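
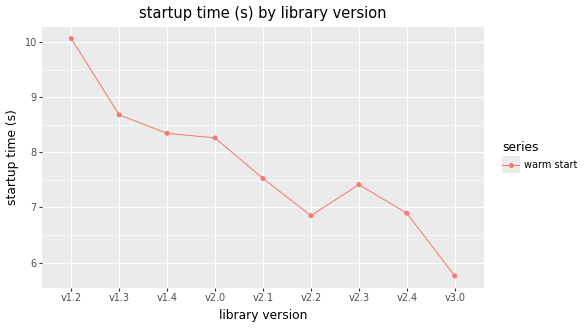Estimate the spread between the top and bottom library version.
Max v1.2 ≈ 10.0, min v3.0 ≈ 6.0; range ≈ 4.0.

≈ 4.0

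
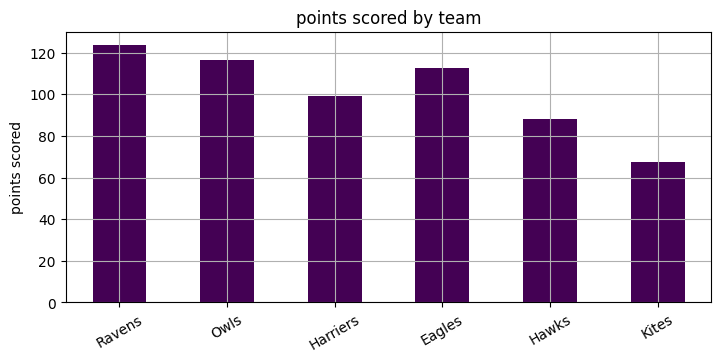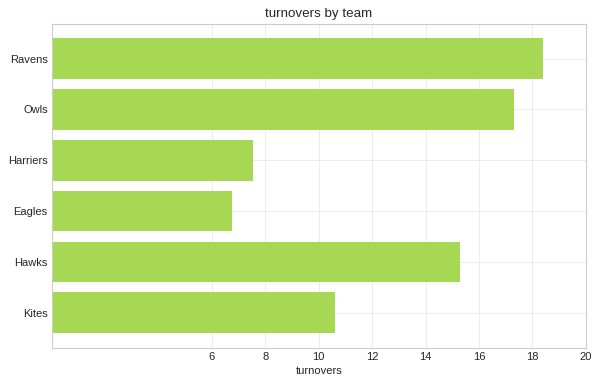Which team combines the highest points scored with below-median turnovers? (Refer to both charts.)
Eagles

Chart 2 median turnovers ≈ 12; below-median teams: Harriers, Eagles, Kites. Among those, Eagles has the highest points scored (≈ 120).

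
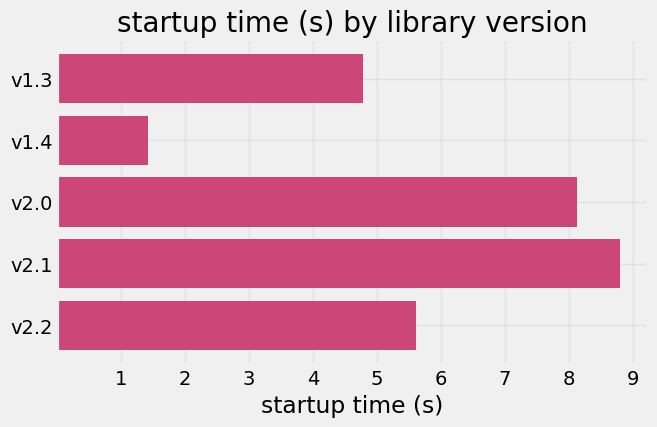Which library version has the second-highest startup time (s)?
v2.0

Top 3: v2.1 ≈ 9, v2.0 ≈ 8, v2.2 ≈ 6.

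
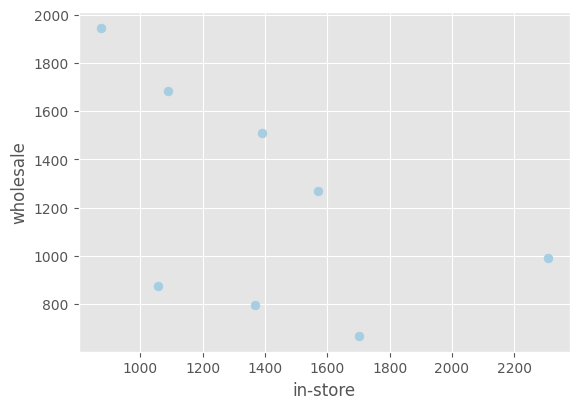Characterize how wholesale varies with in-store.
negative, moderate

Points are negatively correlated; moderate (|r| ≈ 0.5).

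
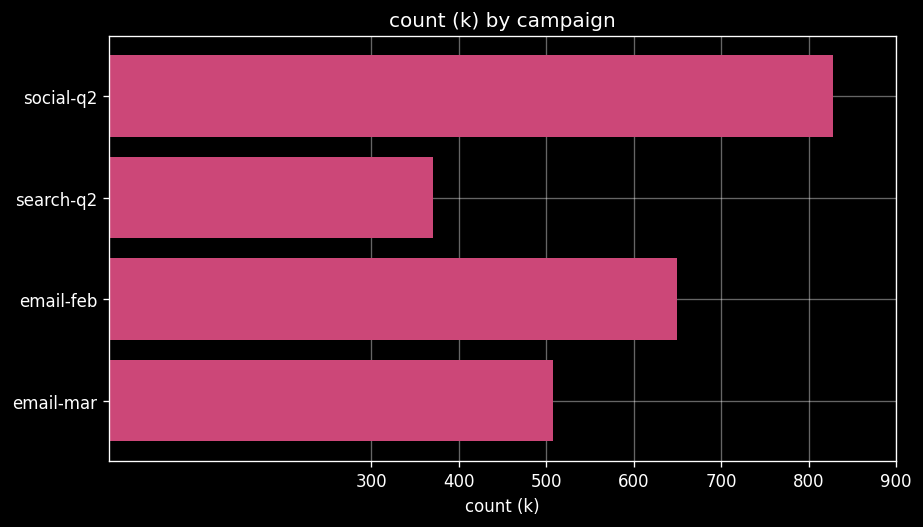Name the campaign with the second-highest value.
email-feb

Top 3: social-q2 ≈ 800, email-feb ≈ 600, email-mar ≈ 500.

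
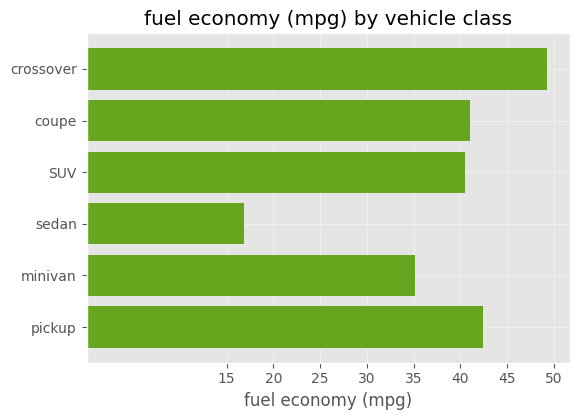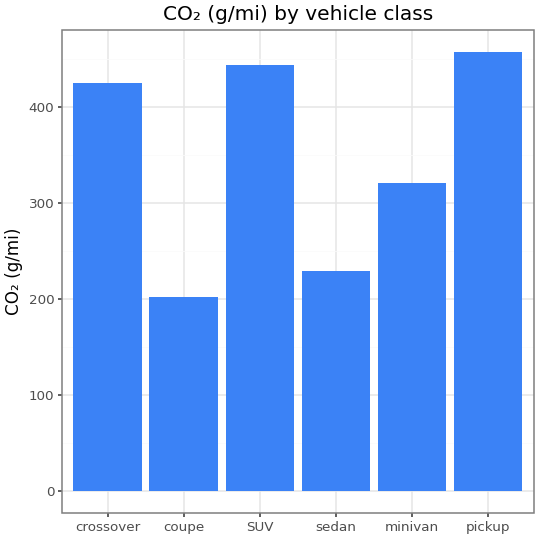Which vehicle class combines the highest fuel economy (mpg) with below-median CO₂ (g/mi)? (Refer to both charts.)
Chart 2 median CO₂ (g/mi) ≈ 350; below-median vehicle classes: coupe, sedan, minivan. Among those, coupe has the highest fuel economy (mpg) (≈ 40).

coupe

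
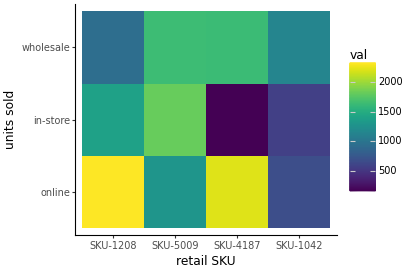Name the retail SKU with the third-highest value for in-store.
SKU-1042

Top 4 for in-store: SKU-5009 ≈ 1800, SKU-1208 ≈ 1400, SKU-1042 ≈ 600, SKU-4187 ≈ 200.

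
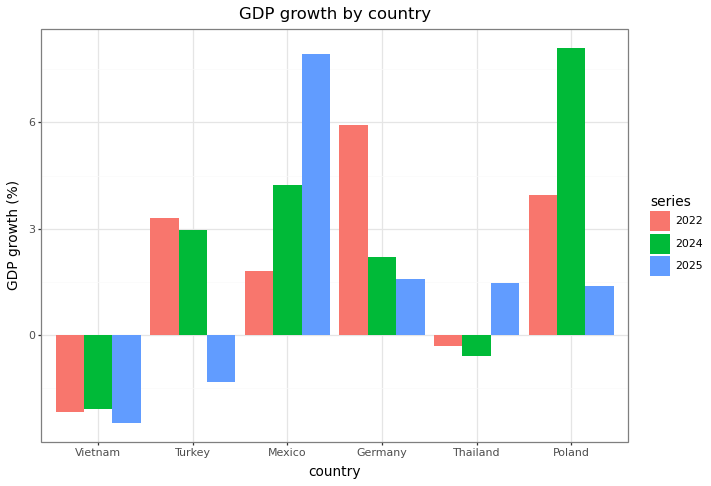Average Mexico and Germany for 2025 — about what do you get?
(8 + 2) / 2 ≈ 5.

≈ 5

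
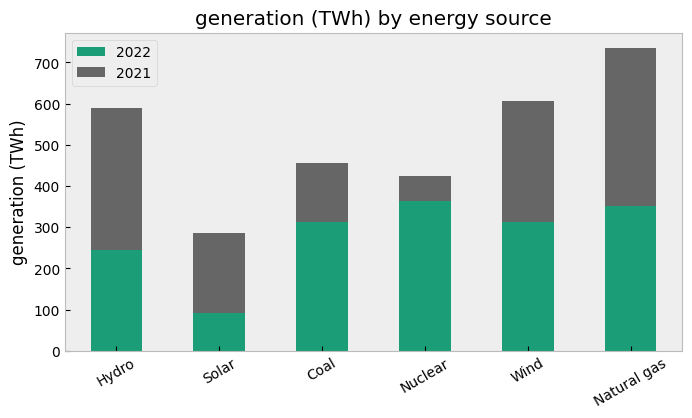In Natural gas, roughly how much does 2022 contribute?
2022 top ≈ 400, bottom ≈ 0; segment ≈ 400.

≈ 400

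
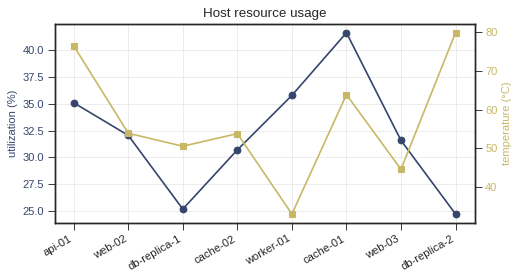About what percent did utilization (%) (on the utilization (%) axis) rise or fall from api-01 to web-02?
≈ -11.1%

api-01 ≈ 36, web-02 ≈ 32; (32 − 36) / 36 ≈ -11.1%.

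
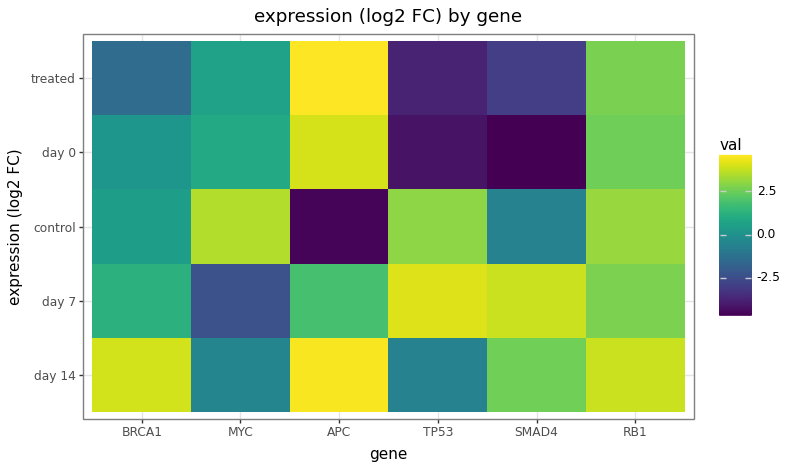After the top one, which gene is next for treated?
RB1

Top 3 for treated: APC ≈ 5, RB1 ≈ 3, MYC ≈ 1.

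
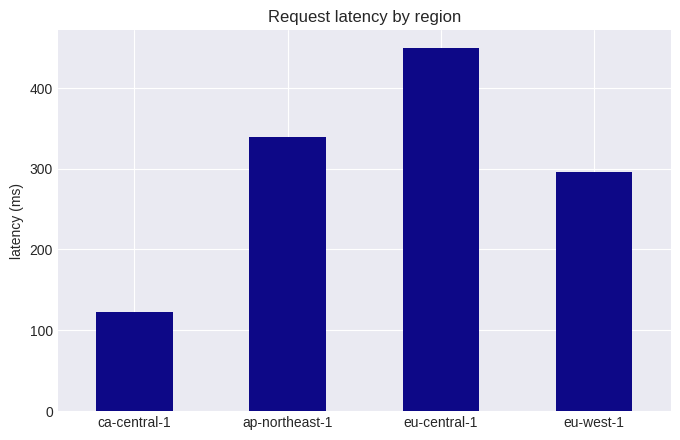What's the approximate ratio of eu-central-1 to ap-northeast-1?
eu-central-1 ≈ 450, ap-northeast-1 ≈ 350; 450/350 ≈ 1.29.

≈ 1.29×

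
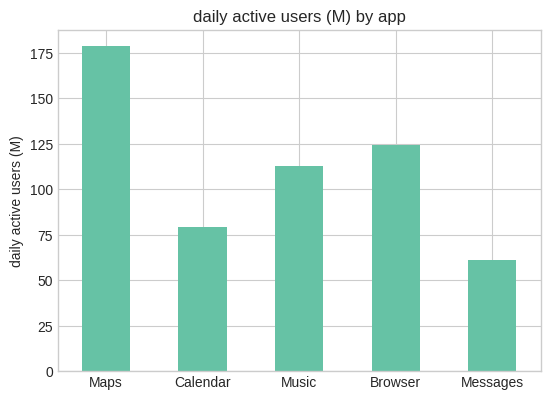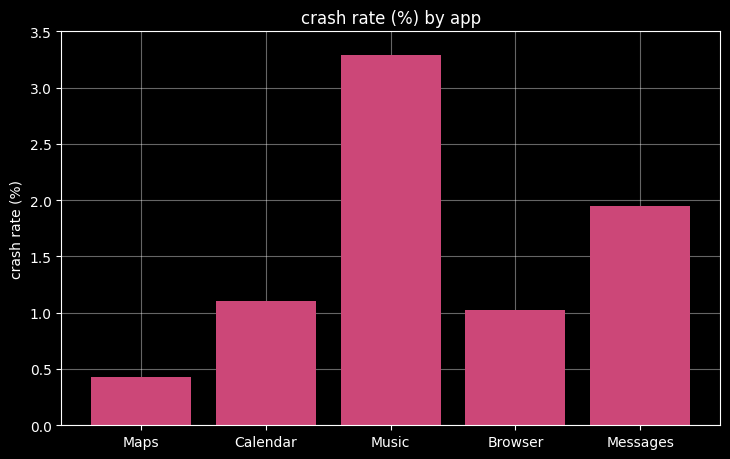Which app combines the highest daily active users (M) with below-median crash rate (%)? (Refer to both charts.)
Chart 2 median crash rate (%) ≈ 1; below-median apps: Maps, Browser. Among those, Maps has the highest daily active users (M) (≈ 180).

Maps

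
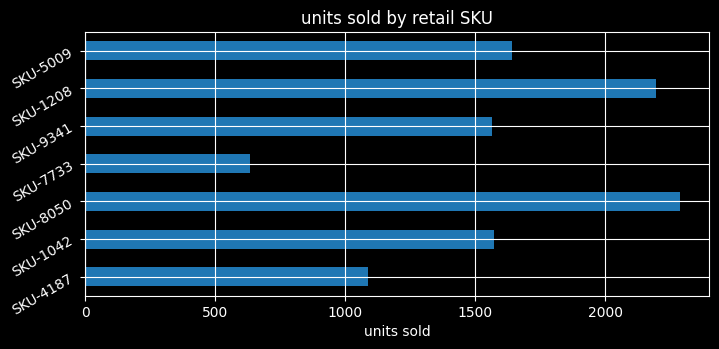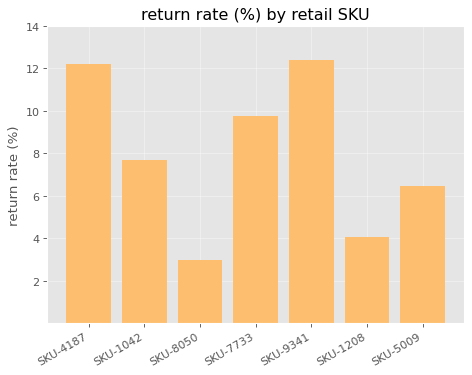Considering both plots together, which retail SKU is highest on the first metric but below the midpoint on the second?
Chart 2 median return rate (%) ≈ 8; below-median retail SKUs: SKU-8050, SKU-1208, SKU-5009. Among those, SKU-8050 has the highest units sold (≈ 2500).

SKU-8050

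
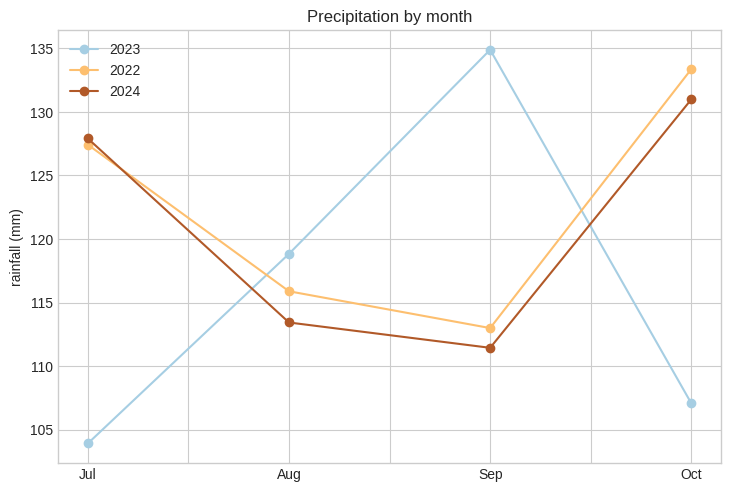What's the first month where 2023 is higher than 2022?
Jul: 2023 ≈ 105 vs 2022 ≈ 125 (not yet); Aug: 2023 ≈ 120 vs 2022 ≈ 115 (first crossover).

Aug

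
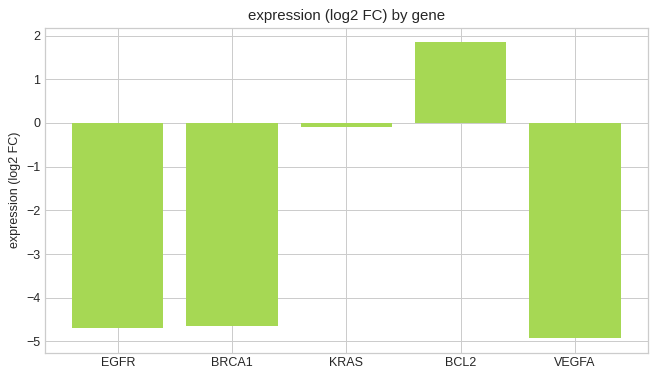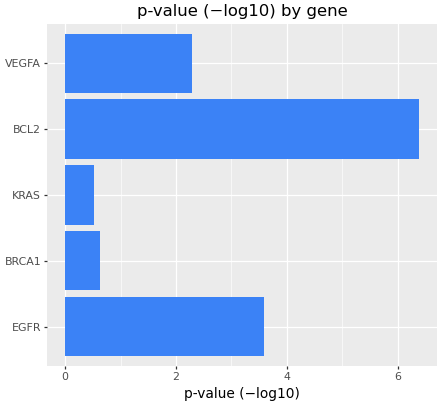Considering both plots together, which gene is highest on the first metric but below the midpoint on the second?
Chart 2 median p-value (−log10) ≈ 2; below-median genes: BRCA1, KRAS. Among those, KRAS has the highest expression (log2 FC) (≈ 0).

KRAS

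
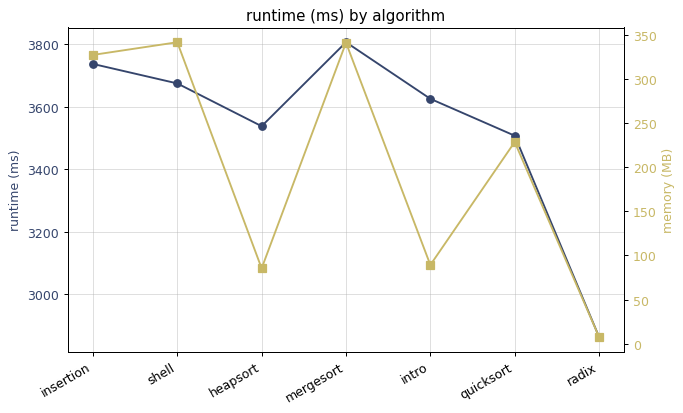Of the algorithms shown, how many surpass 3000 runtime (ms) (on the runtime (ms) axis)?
Above 3000: insertion, shell, heapsort, mergesort, intro, quicksort.

6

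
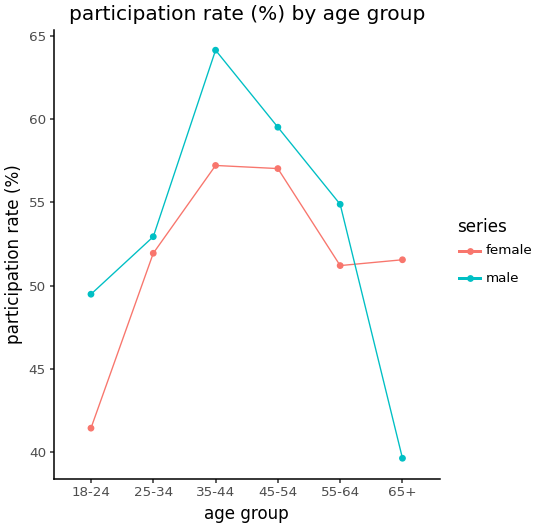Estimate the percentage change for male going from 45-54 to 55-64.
≈ -8.3%

45-54 ≈ 60, 55-64 ≈ 55; (55 − 60) / 60 ≈ -8.3%.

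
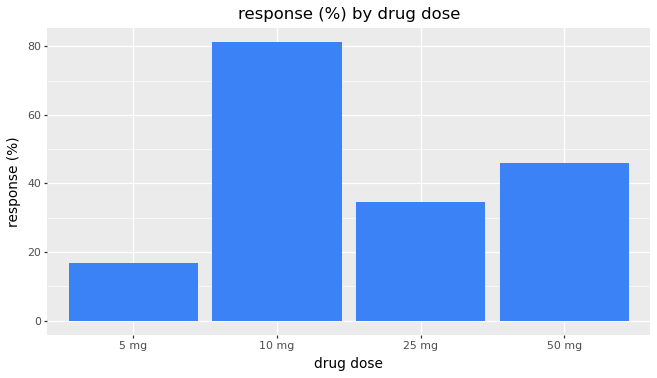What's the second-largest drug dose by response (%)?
Top 3: 10 mg ≈ 80, 50 mg ≈ 50, 25 mg ≈ 30.

50 mg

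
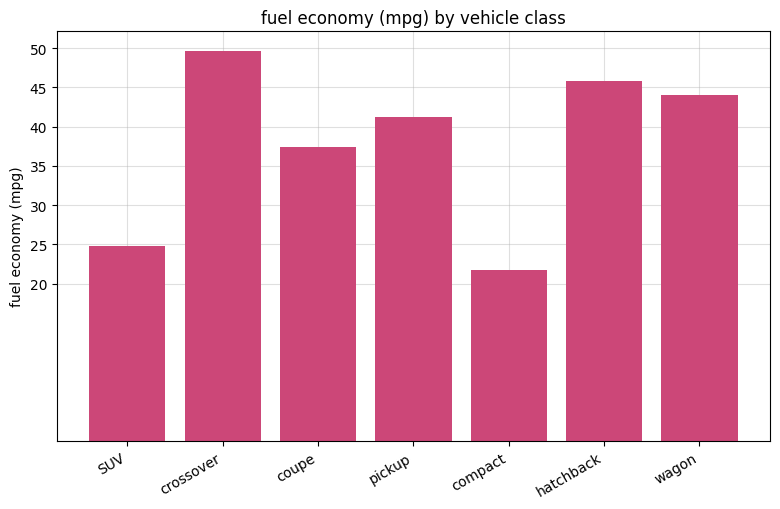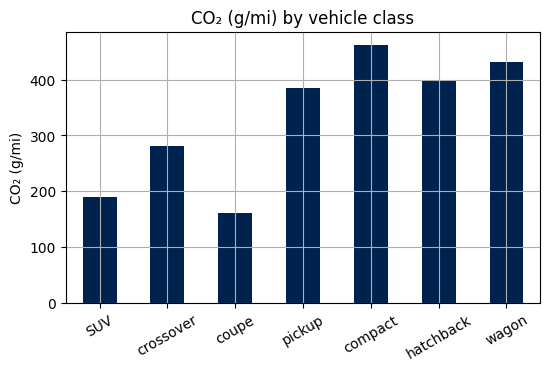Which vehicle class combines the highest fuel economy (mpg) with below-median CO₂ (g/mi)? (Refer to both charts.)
Chart 2 median CO₂ (g/mi) ≈ 400; below-median vehicle classes: SUV, crossover, coupe. Among those, crossover has the highest fuel economy (mpg) (≈ 50).

crossover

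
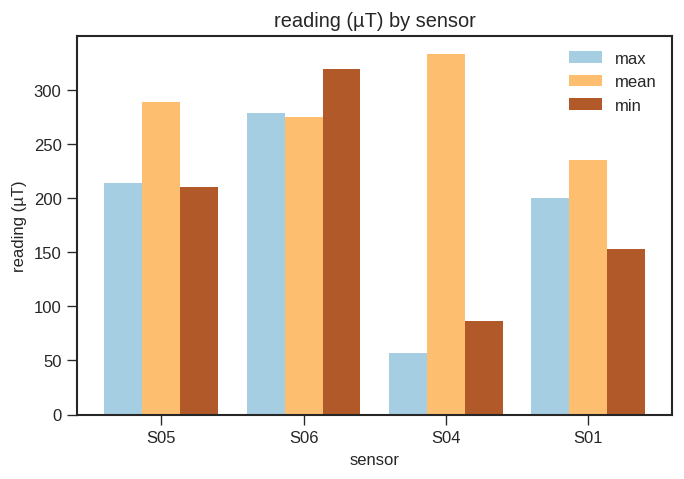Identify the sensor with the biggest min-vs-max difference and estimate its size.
S01: min ≈ 150, max ≈ 200 → gap ≈ 50. Next-largest (S06) is only ≈ 0.

S01, ≈ 50 µT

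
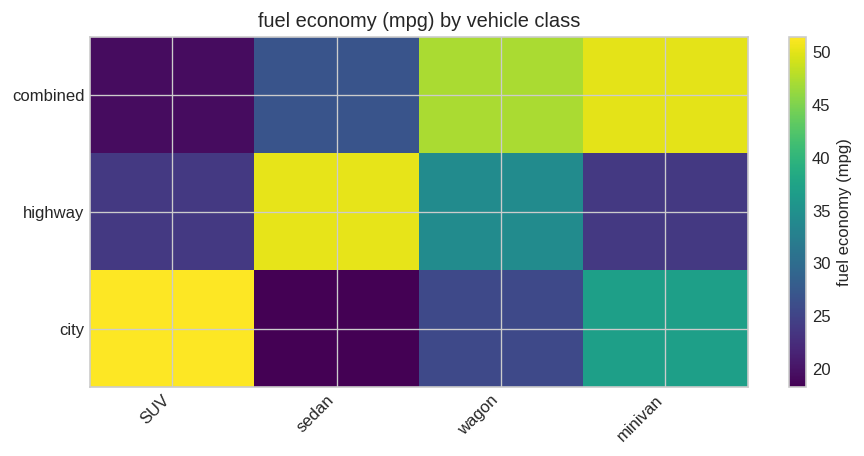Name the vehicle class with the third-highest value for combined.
sedan

Top 4 for combined: minivan ≈ 50, wagon ≈ 45, sedan ≈ 25, SUV ≈ 20.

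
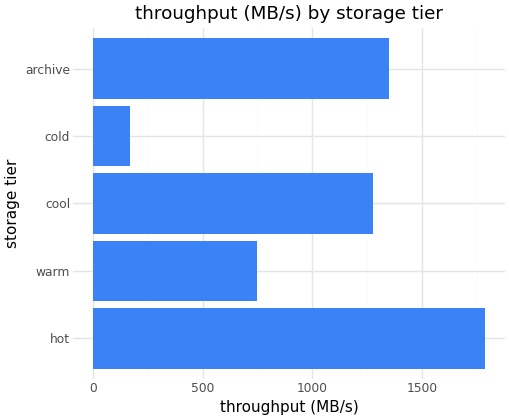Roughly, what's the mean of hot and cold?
≈ 1000

(1800 + 200) / 2 ≈ 1000.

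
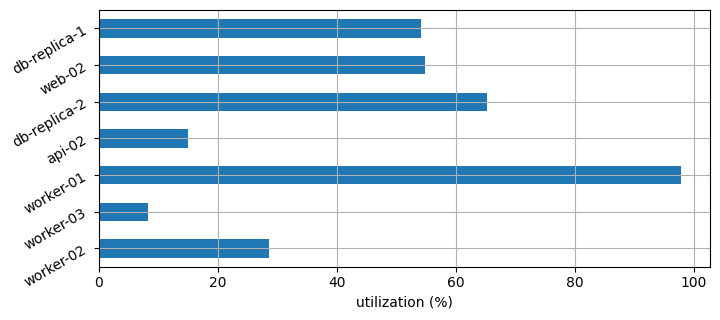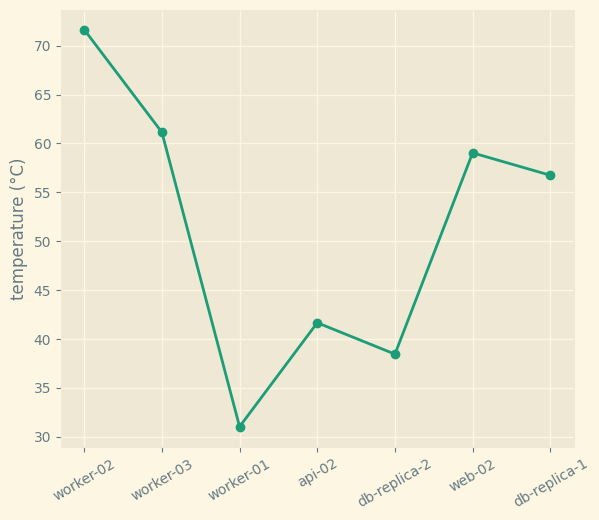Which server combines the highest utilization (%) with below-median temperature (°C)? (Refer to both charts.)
worker-01

Chart 2 median temperature (°C) ≈ 60; below-median servers: worker-01, api-02, db-replica-2. Among those, worker-01 has the highest utilization (%) (≈ 100).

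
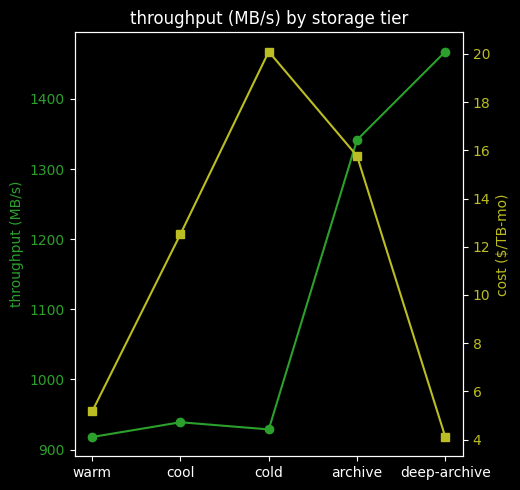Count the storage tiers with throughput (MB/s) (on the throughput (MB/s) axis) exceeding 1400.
Above 1400: deep-archive.

1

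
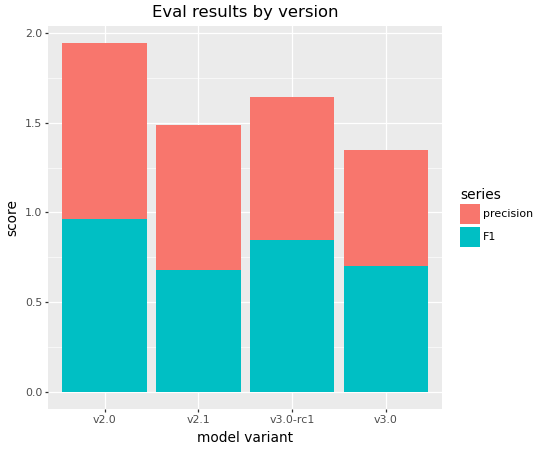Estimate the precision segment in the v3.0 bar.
precision top ≈ 1.4, bottom ≈ 0.8; segment ≈ 0.6.

≈ 0.6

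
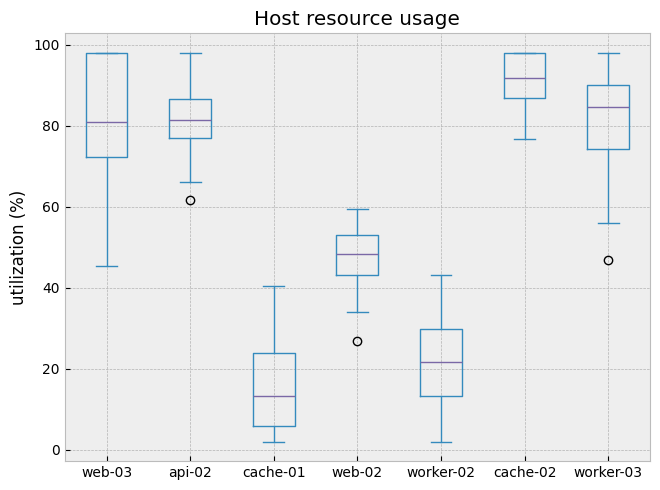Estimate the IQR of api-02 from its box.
Q3 ≈ 90, Q1 ≈ 80; IQR ≈ 10.

≈ 10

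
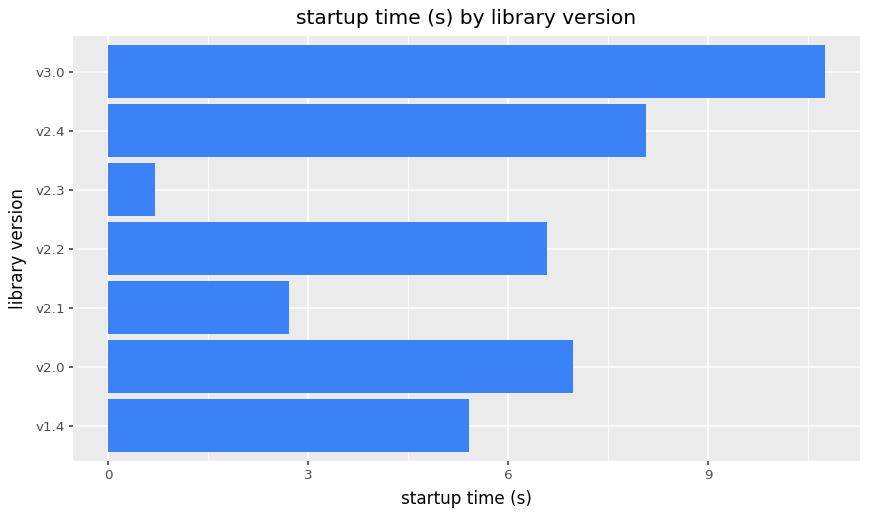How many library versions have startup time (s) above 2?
6

Above 2: v1.4, v2.0, v2.1, v2.2, v2.4, v3.0.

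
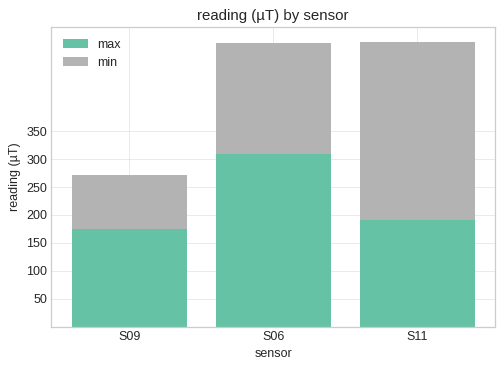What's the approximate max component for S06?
max top ≈ 300, bottom ≈ 0; segment ≈ 300.

≈ 300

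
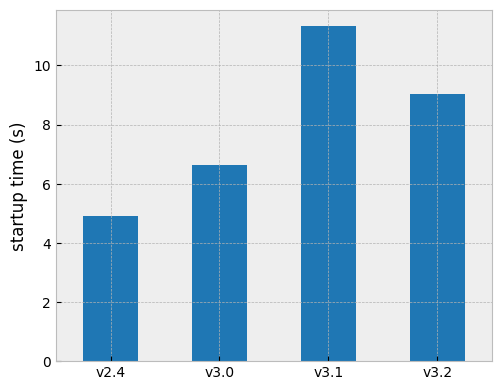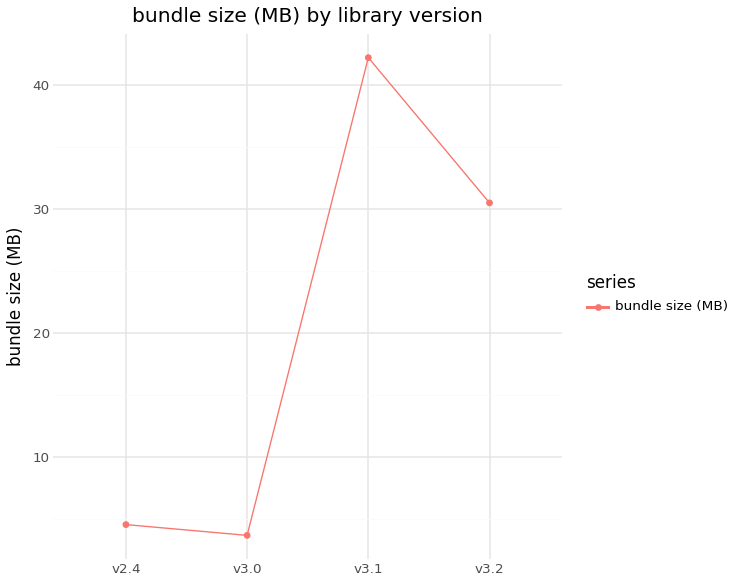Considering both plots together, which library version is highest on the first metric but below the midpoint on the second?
Chart 2 median bundle size (MB) ≈ 20; below-median library versions: v2.4, v3.0. Among those, v3.0 has the highest startup time (s) (≈ 6).

v3.0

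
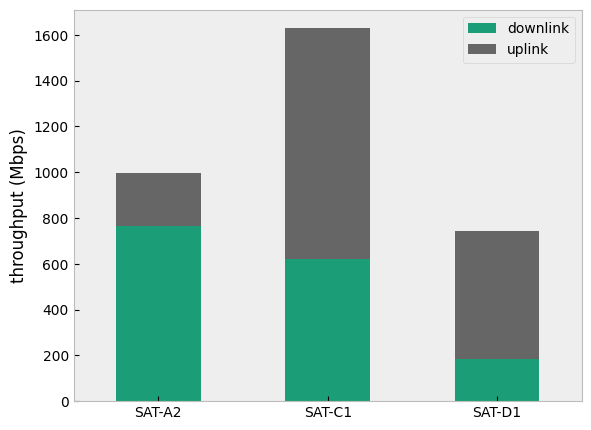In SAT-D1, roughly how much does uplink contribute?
uplink top ≈ 800, bottom ≈ 200; segment ≈ 600.

≈ 600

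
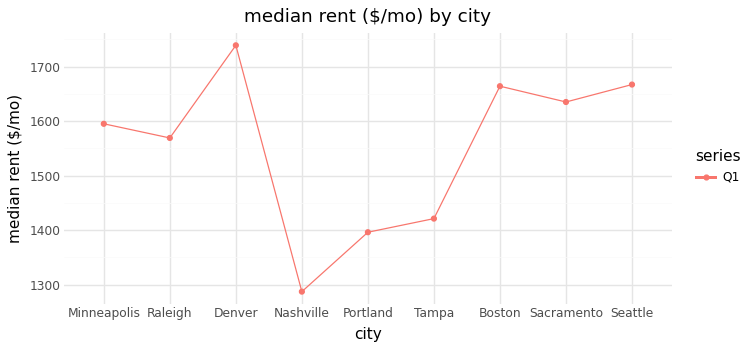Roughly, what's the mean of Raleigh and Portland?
≈ 1475

(1550 + 1400) / 2 ≈ 1475.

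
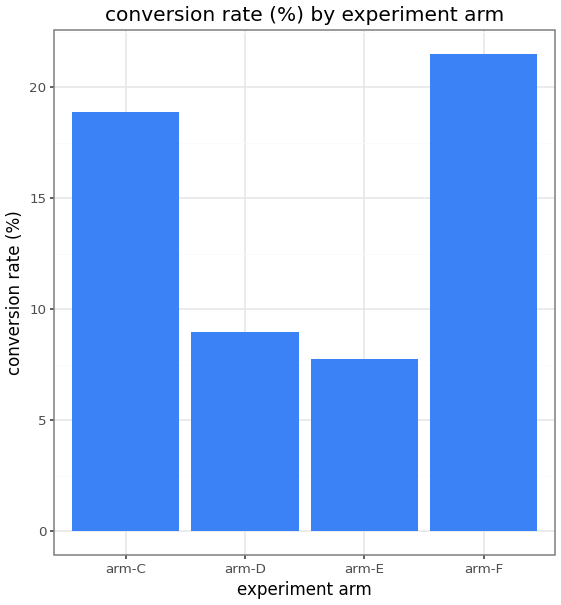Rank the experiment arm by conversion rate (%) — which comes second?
Top 3: arm-F ≈ 22, arm-C ≈ 18, arm-D ≈ 8.

arm-C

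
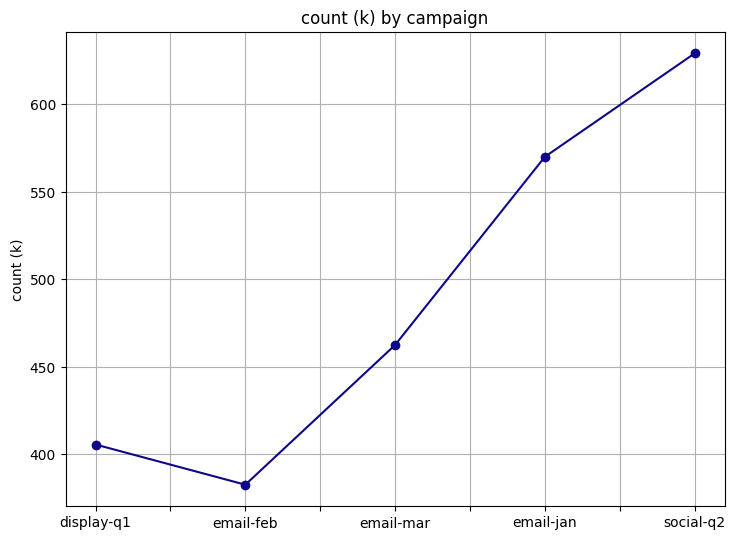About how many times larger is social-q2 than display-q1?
social-q2 ≈ 625, display-q1 ≈ 400; 625/400 ≈ 1.56.

≈ 1.56×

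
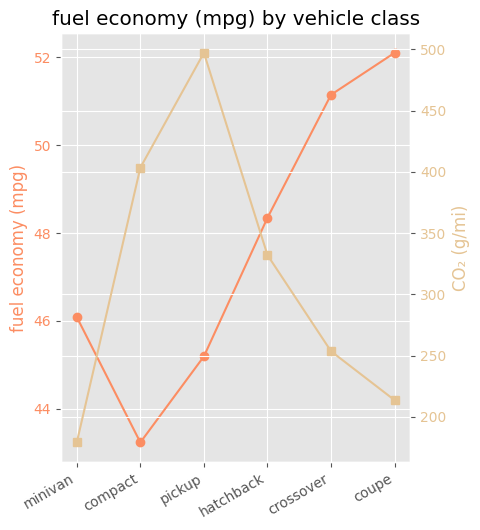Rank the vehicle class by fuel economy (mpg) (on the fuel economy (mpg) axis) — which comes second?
crossover

Top 3 (on the fuel economy (mpg) axis): coupe ≈ 52, crossover ≈ 51, hatchback ≈ 48.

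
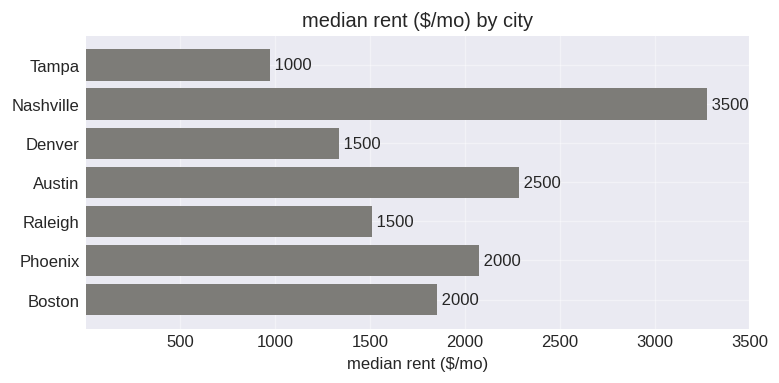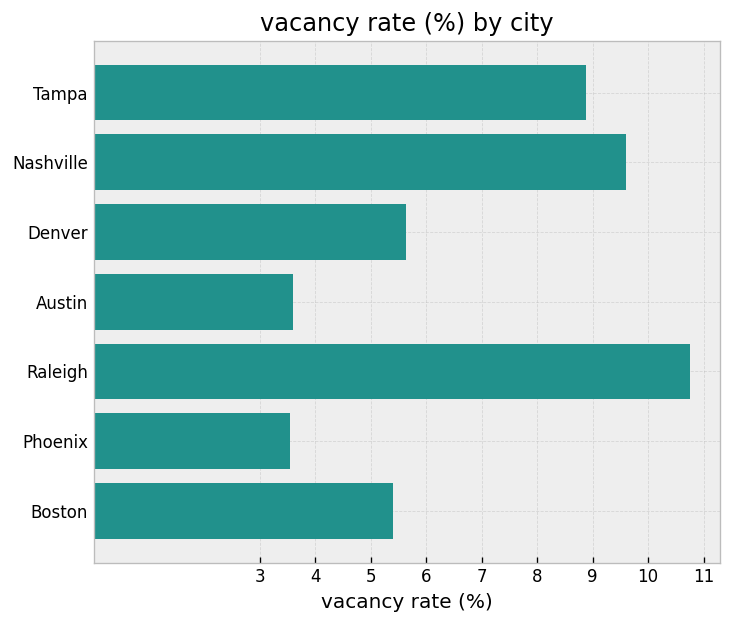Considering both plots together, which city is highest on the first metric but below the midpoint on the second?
Austin

Chart 2 median vacancy rate (%) ≈ 6; below-median cities: Austin, Phoenix, Boston. Among those, Austin has the highest median rent ($/mo) (≈ 2500).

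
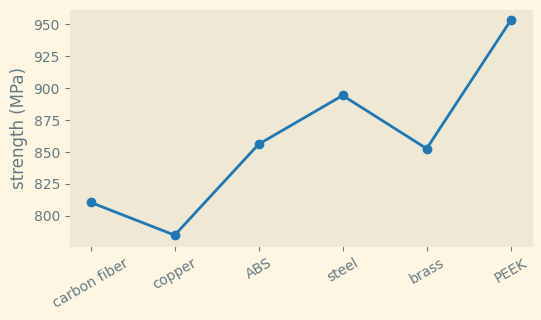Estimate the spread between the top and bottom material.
≈ 180

Max PEEK ≈ 960, min copper ≈ 780; range ≈ 180.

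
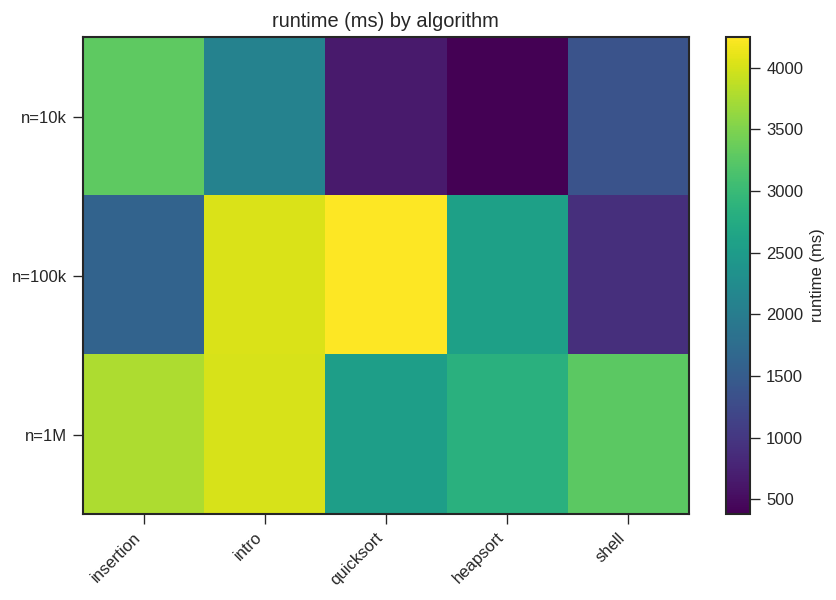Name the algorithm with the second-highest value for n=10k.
Top 3 for n=10k: insertion ≈ 3500, intro ≈ 2000, shell ≈ 1500.

intro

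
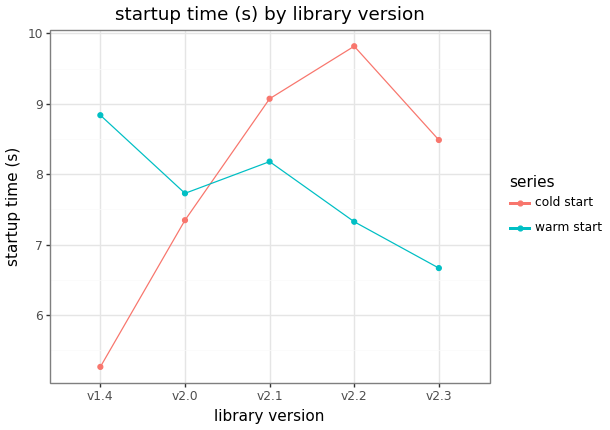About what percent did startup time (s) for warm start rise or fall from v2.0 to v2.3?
v2.0 ≈ 7.5, v2.3 ≈ 6.5; (6.5 − 7.5) / 7.5 ≈ -13.3%.

≈ -13.3%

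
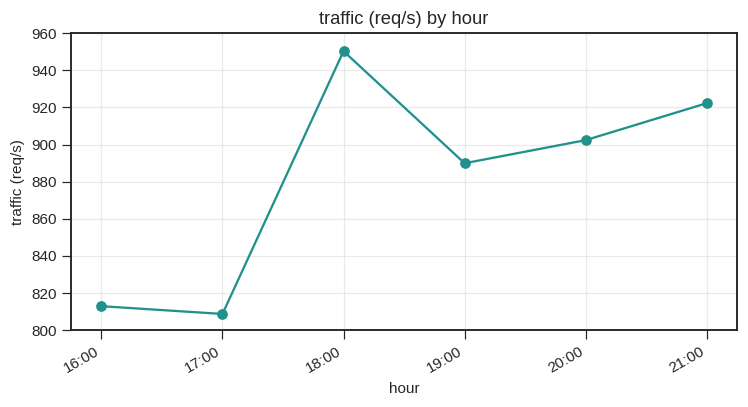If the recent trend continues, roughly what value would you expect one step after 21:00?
Last three: 880, 900, 920 → slope ≈ 20/step → next ≈ 940.

≈ 940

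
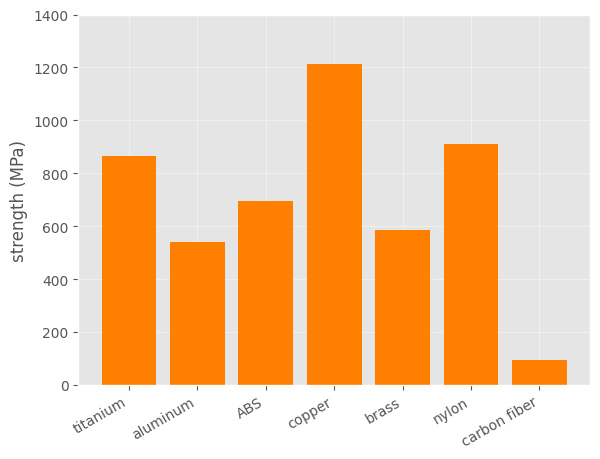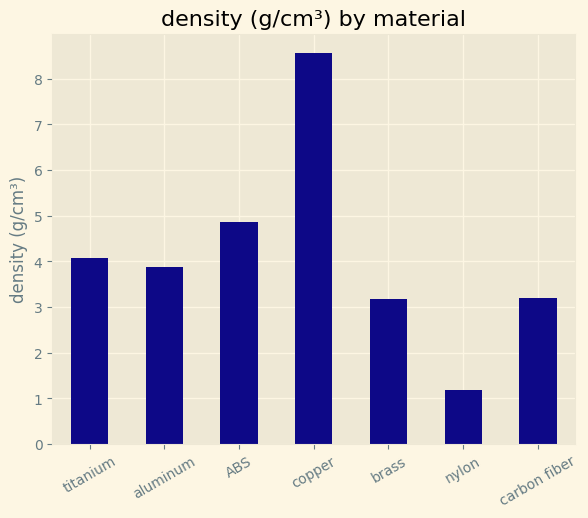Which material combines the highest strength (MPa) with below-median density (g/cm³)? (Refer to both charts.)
nylon

Chart 2 median density (g/cm³) ≈ 4; below-median materials: brass, nylon, carbon fiber. Among those, nylon has the highest strength (MPa) (≈ 1000).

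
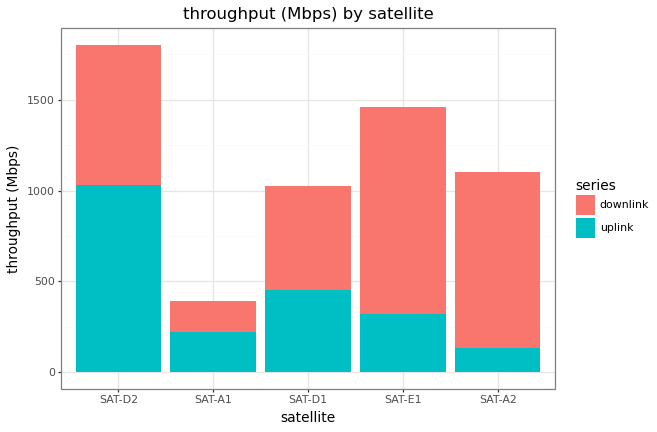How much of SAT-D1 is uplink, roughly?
uplink top ≈ 400, bottom ≈ 0; segment ≈ 400.

≈ 400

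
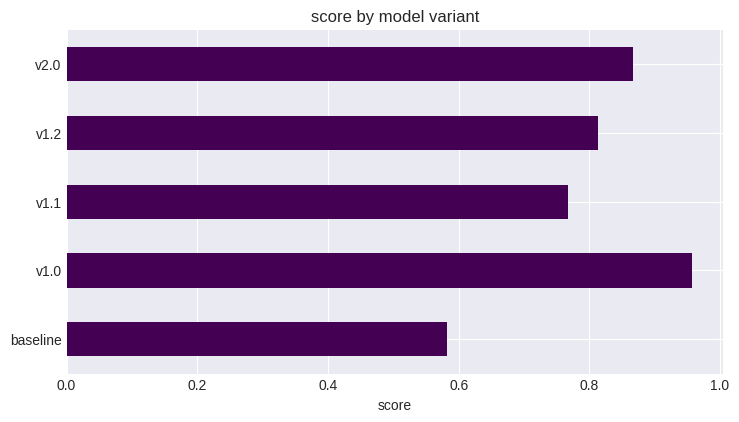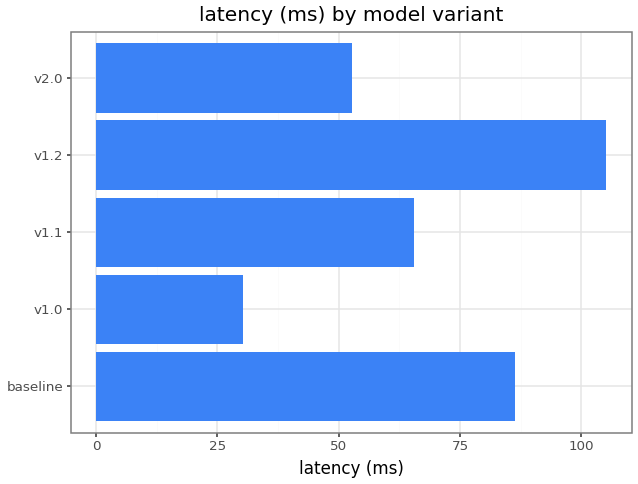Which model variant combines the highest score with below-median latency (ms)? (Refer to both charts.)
v1.0

Chart 2 median latency (ms) ≈ 70; below-median model variants: v1.0, v2.0. Among those, v1.0 has the highest score (≈ 1).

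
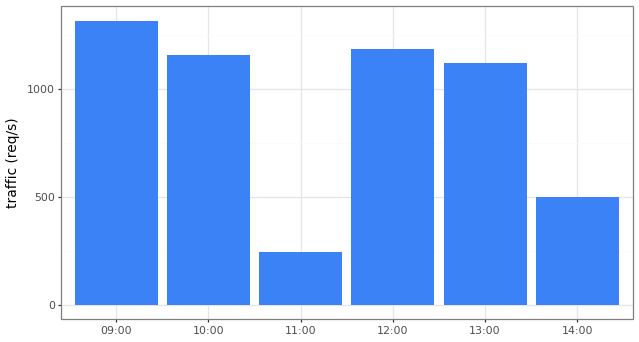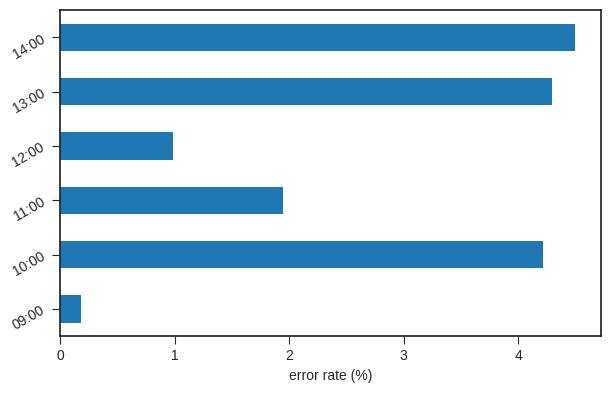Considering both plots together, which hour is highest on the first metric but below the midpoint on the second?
Chart 2 median error rate (%) ≈ 3; below-median hours: 09:00, 11:00, 12:00. Among those, 09:00 has the highest traffic (req/s) (≈ 1400).

09:00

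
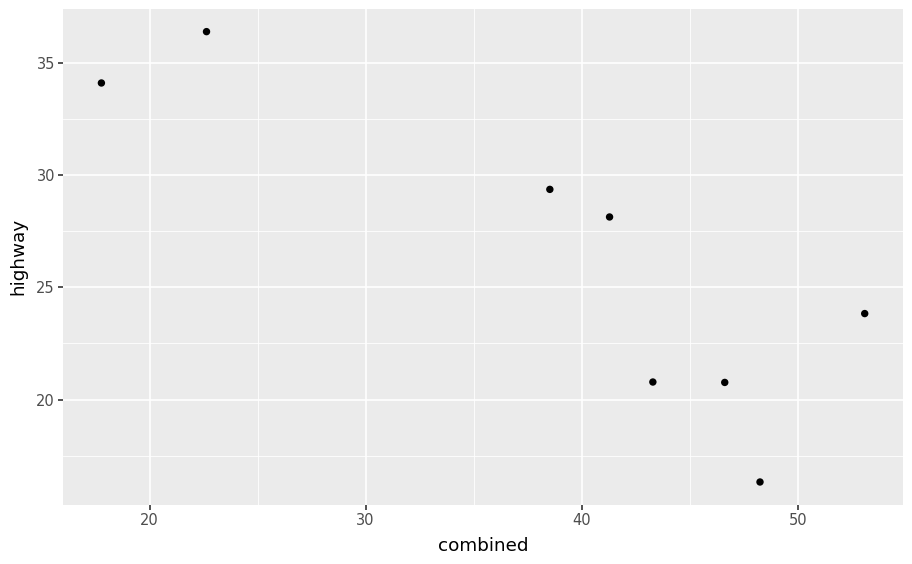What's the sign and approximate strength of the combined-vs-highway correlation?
negative, strong

Points are negatively correlated; strong (|r| ≈ 0.9).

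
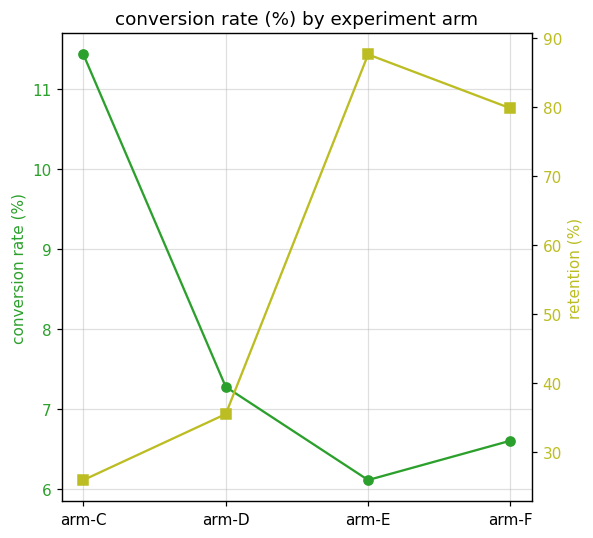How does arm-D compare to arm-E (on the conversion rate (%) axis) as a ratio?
arm-D ≈ 7.5, arm-E ≈ 6.0; 7.5/6.0 ≈ 1.25.

≈ 1.25×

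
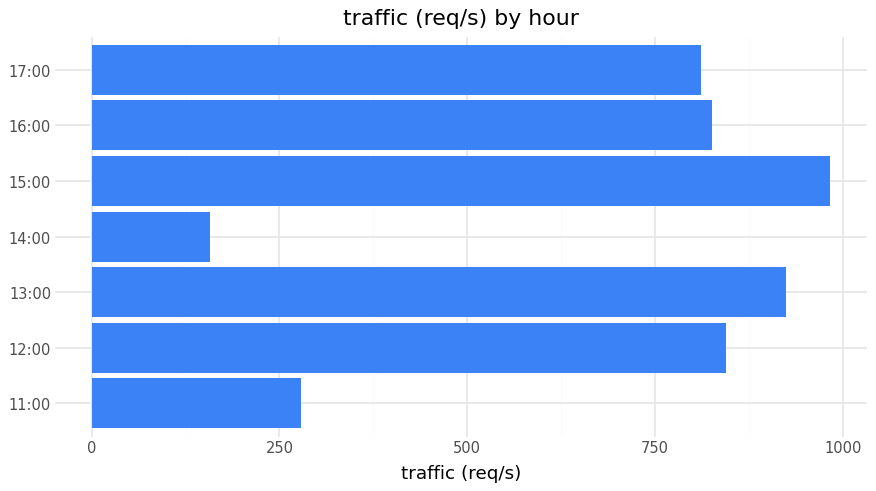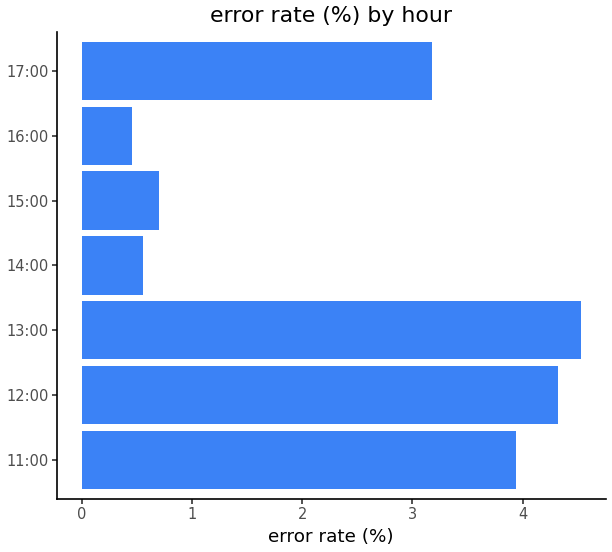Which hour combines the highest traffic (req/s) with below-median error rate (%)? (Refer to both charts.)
Chart 2 median error rate (%) ≈ 3; below-median hours: 14:00, 15:00, 16:00. Among those, 15:00 has the highest traffic (req/s) (≈ 1000).

15:00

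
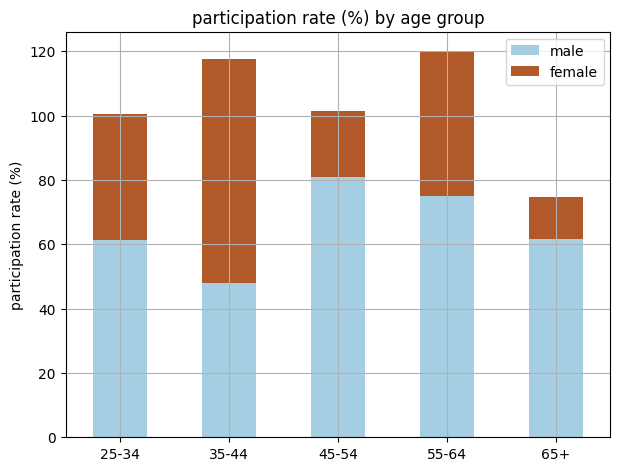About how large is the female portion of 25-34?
≈ 40

female top ≈ 100, bottom ≈ 60; segment ≈ 40.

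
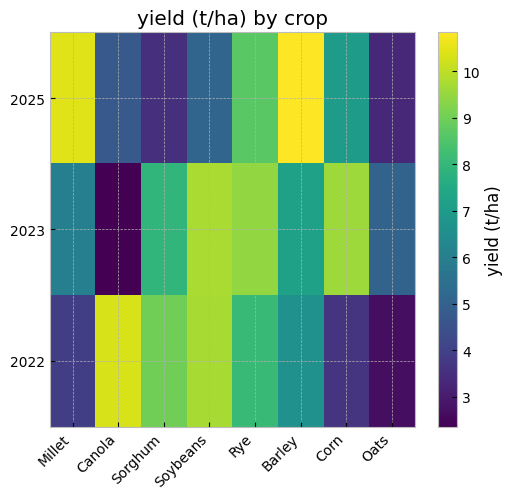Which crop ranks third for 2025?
Top 4 for 2025: Barley ≈ 11, Millet ≈ 10, Rye ≈ 9, Corn ≈ 7.

Rye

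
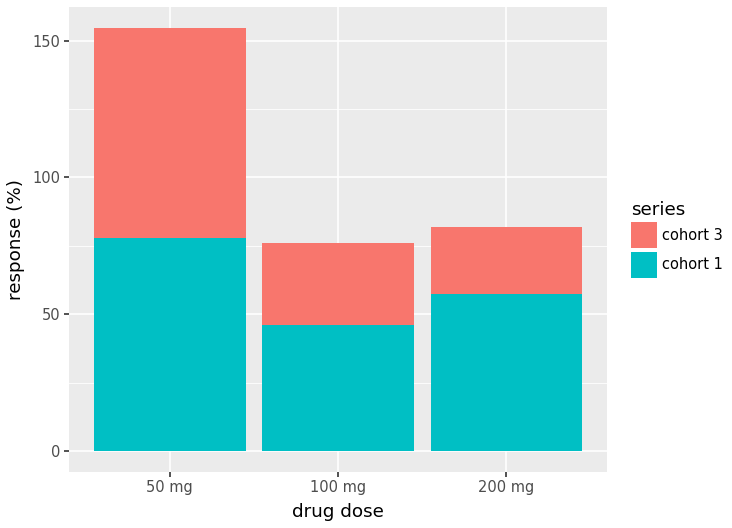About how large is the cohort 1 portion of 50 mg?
≈ 80

cohort 1 top ≈ 80, bottom ≈ 0; segment ≈ 80.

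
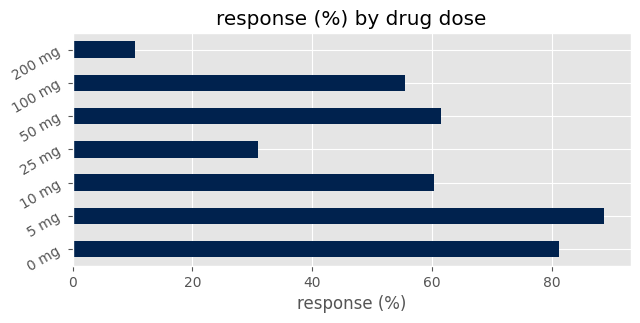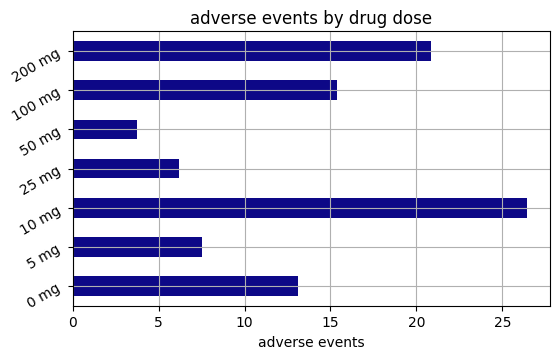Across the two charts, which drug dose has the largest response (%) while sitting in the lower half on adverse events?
5 mg

Chart 2 median adverse events ≈ 15; below-median drug doses: 5 mg, 25 mg, 50 mg. Among those, 5 mg has the highest response (%) (≈ 90).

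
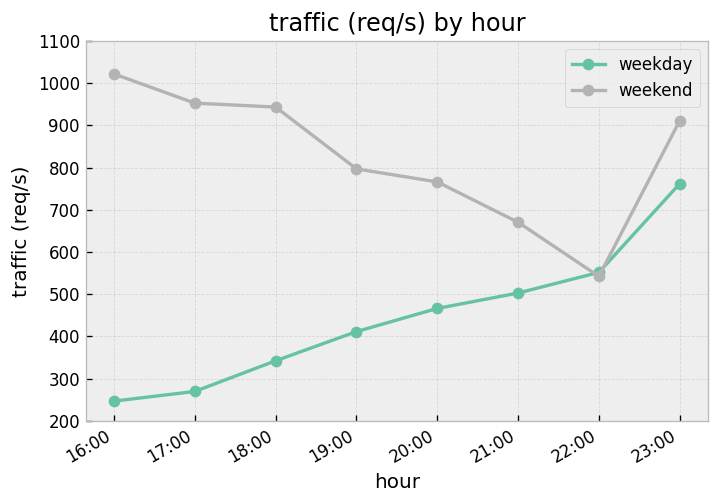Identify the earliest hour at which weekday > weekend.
21:00: weekday ≈ 500 vs weekend ≈ 700 (not yet); 22:00: weekday ≈ 600 vs weekend ≈ 500 (first crossover).

22:00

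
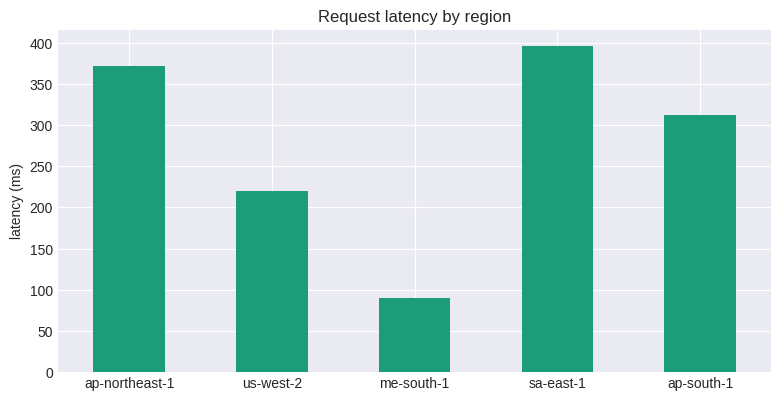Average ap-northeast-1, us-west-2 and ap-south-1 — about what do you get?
(350 + 200 + 300) / 3 ≈ 283.

≈ 283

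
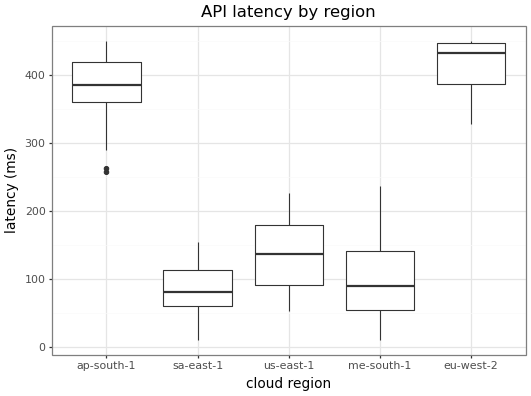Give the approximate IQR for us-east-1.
Q3 ≈ 200, Q1 ≈ 100; IQR ≈ 100.

≈ 100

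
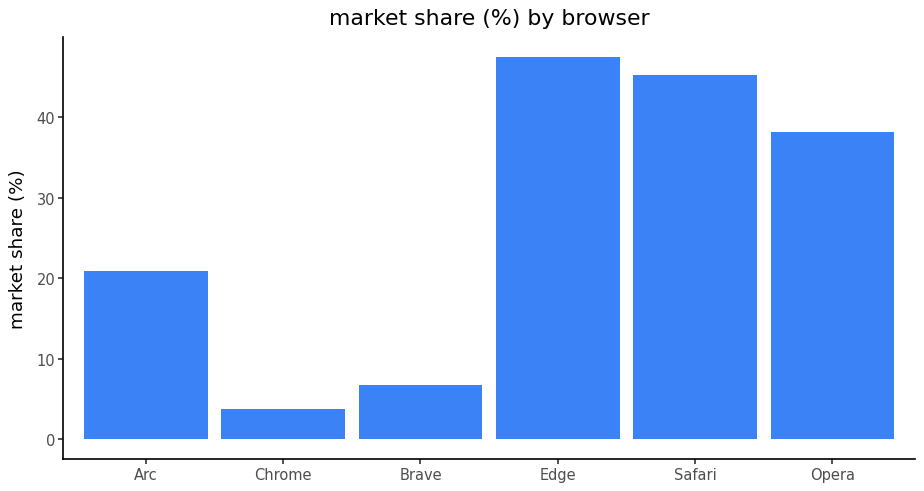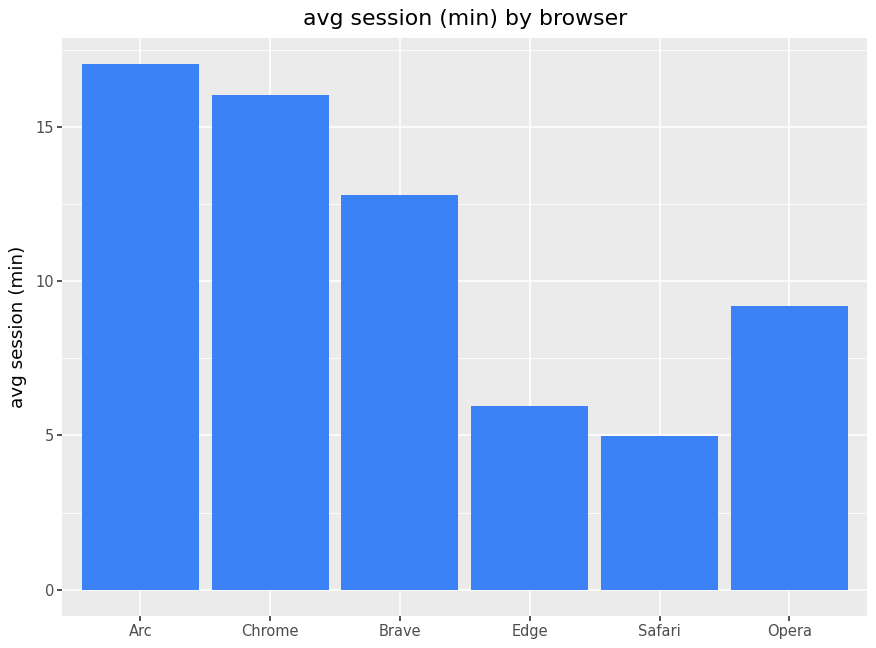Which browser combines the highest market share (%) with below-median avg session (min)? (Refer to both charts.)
Chart 2 median avg session (min) ≈ 10; below-median browsers: Edge, Safari, Opera. Among those, Edge has the highest market share (%) (≈ 50).

Edge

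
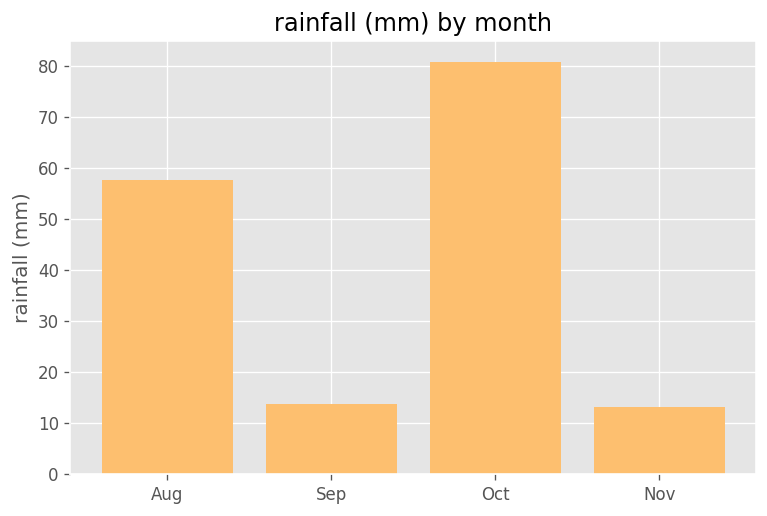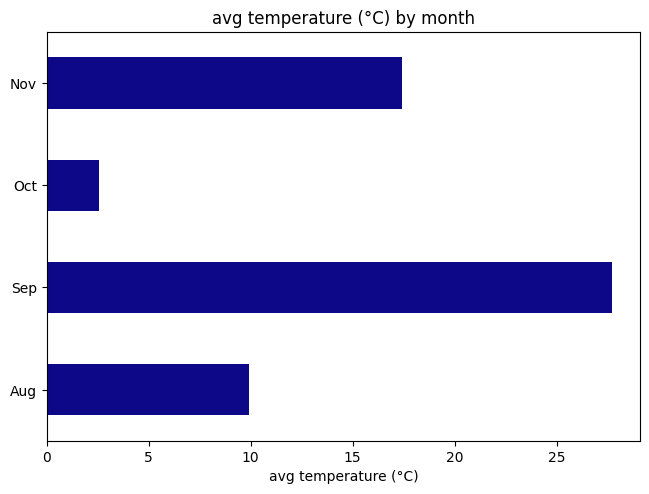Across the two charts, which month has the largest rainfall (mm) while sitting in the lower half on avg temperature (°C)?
Oct

Chart 2 median avg temperature (°C) ≈ 15; below-median months: Aug, Oct. Among those, Oct has the highest rainfall (mm) (≈ 80).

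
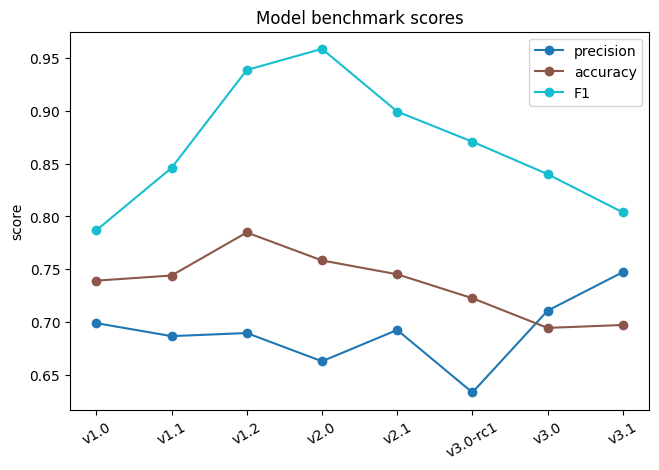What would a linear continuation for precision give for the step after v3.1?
Last three: 0.65, 0.70, 0.75 → slope ≈ 0.05/step → next ≈ 0.8.

≈ 0.8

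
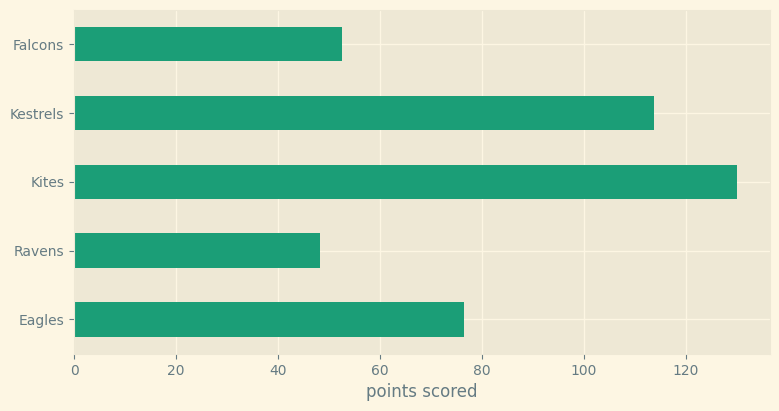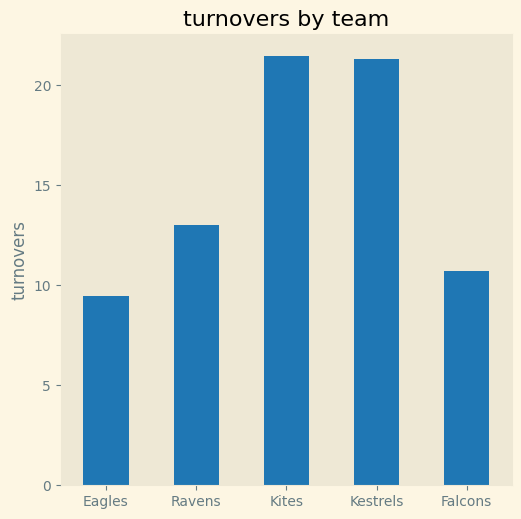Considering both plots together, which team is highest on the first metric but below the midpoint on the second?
Eagles

Chart 2 median turnovers ≈ 14; below-median teams: Eagles, Falcons. Among those, Eagles has the highest points scored (≈ 80).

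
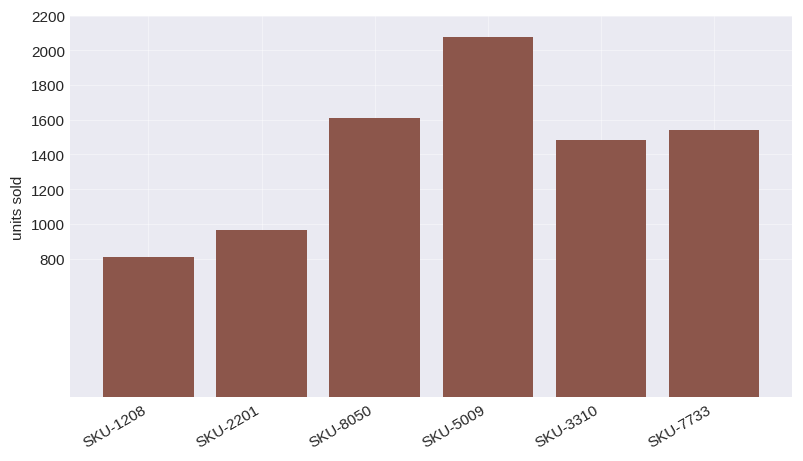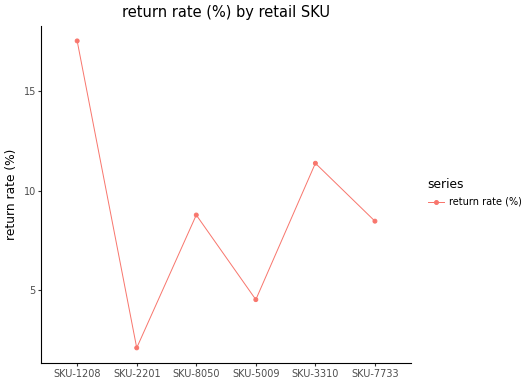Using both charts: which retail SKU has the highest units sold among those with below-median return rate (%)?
SKU-5009

Chart 2 median return rate (%) ≈ 8; below-median retail SKUs: SKU-2201, SKU-5009, SKU-7733. Among those, SKU-5009 has the highest units sold (≈ 2000).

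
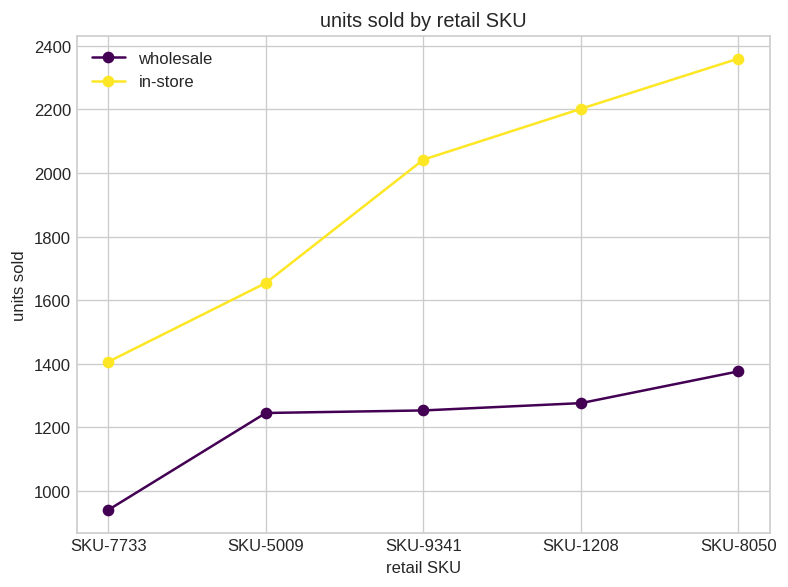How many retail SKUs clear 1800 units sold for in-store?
Above 1800: SKU-9341, SKU-1208, SKU-8050.

3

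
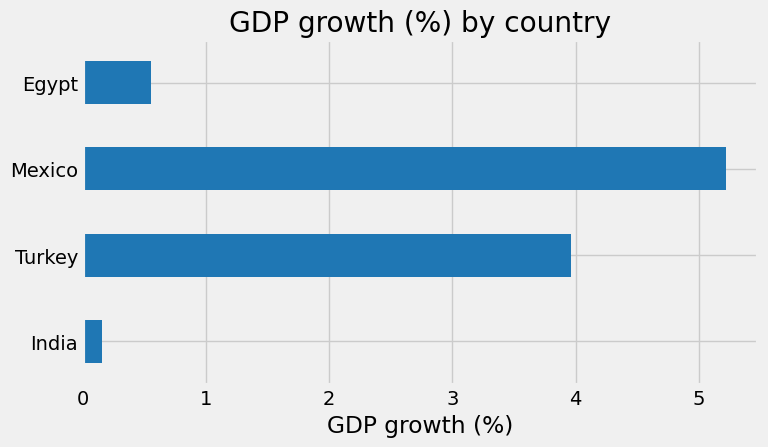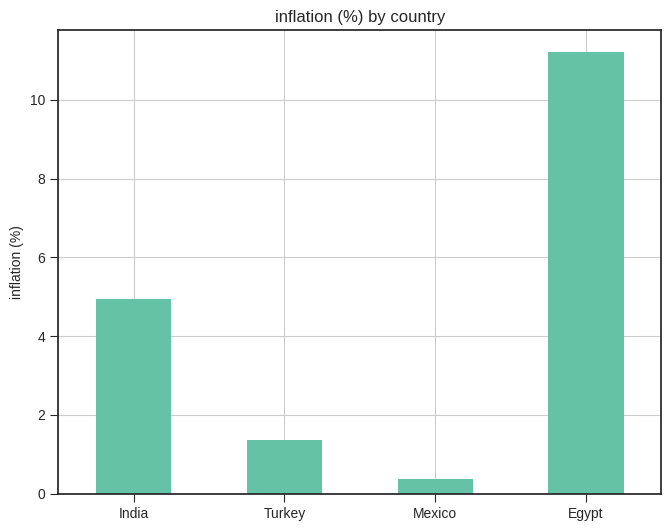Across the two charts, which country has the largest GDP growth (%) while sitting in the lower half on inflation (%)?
Chart 2 median inflation (%) ≈ 4; below-median countries: Turkey, Mexico. Among those, Mexico has the highest GDP growth (%) (≈ 5).

Mexico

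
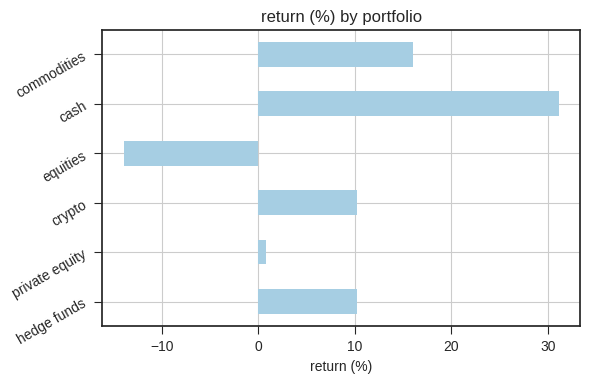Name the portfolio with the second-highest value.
Top 3: cash ≈ 30, commodities ≈ 15, crypto ≈ 10.

commodities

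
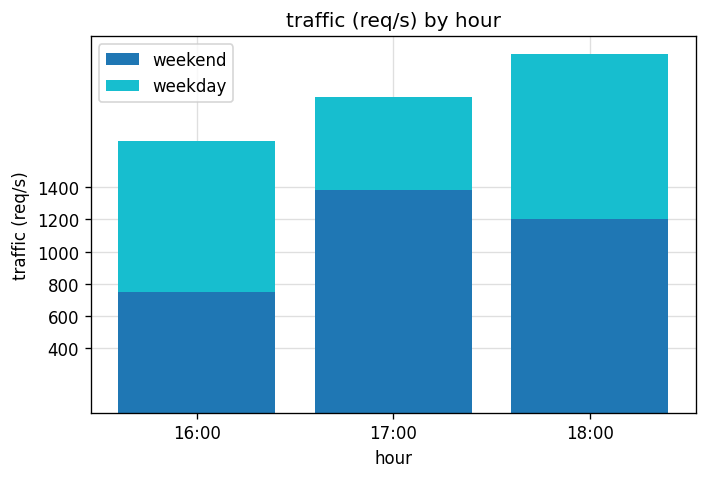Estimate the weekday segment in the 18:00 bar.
weekday top ≈ 2200, bottom ≈ 1200; segment ≈ 1000.

≈ 1000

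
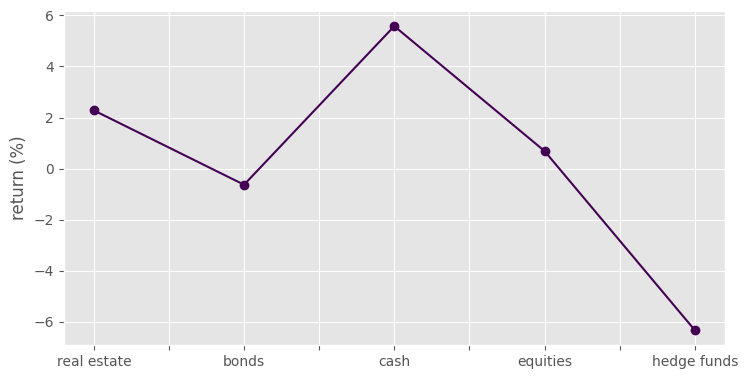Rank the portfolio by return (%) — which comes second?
real estate

Top 3: cash ≈ 6, real estate ≈ 2, equities ≈ 1.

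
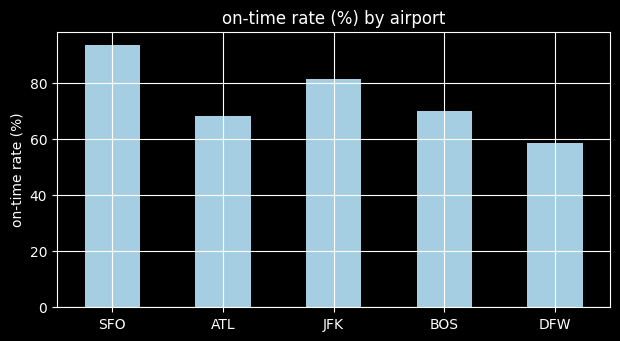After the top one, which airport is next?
JFK

Top 3: SFO ≈ 90, JFK ≈ 80, BOS ≈ 70.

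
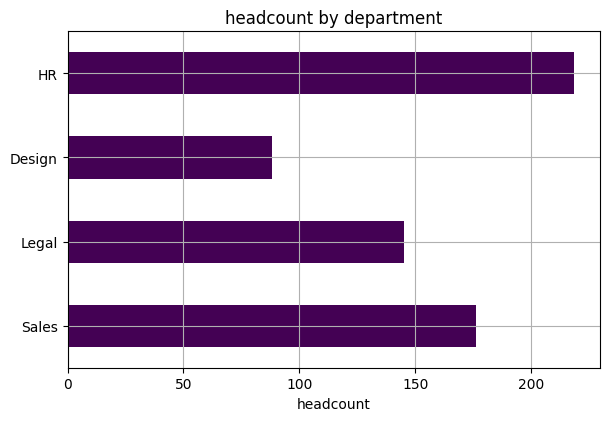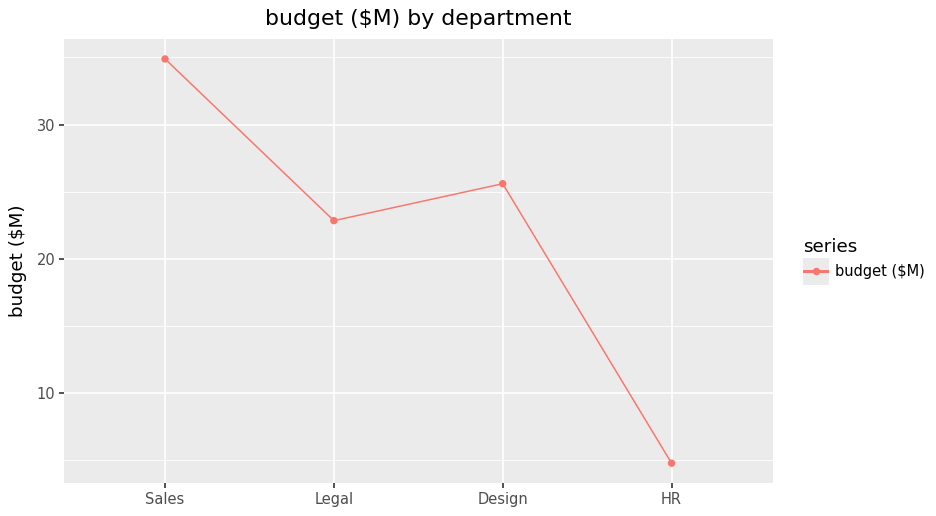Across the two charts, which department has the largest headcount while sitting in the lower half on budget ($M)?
HR

Chart 2 median budget ($M) ≈ 25; below-median departments: Legal, HR. Among those, HR has the highest headcount (≈ 225).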